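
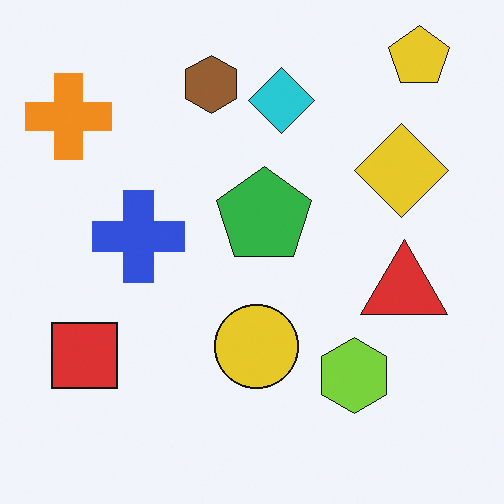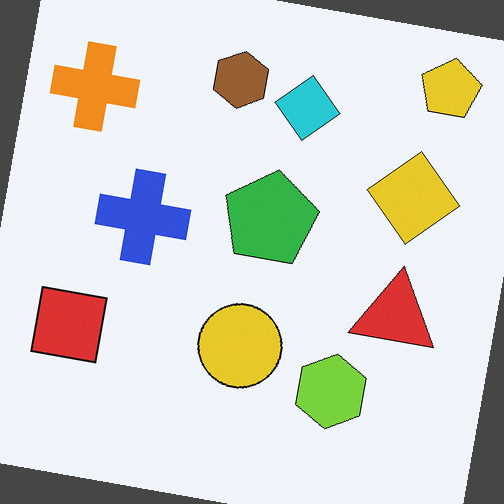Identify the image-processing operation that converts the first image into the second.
This is the original image rotated clockwise by a slight angle.

Every shape is tilted by the same angle and the image corners show triangular fill wedges — a whole-image rotation by a non-right angle.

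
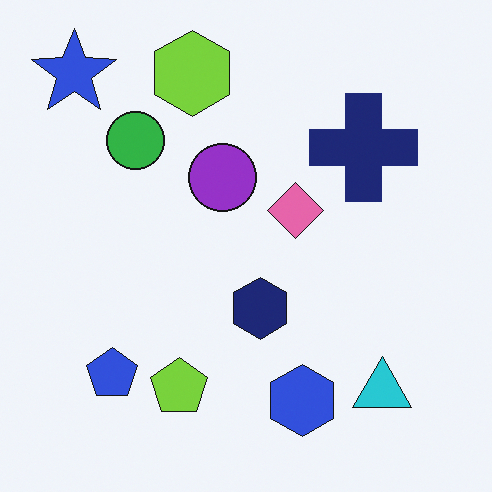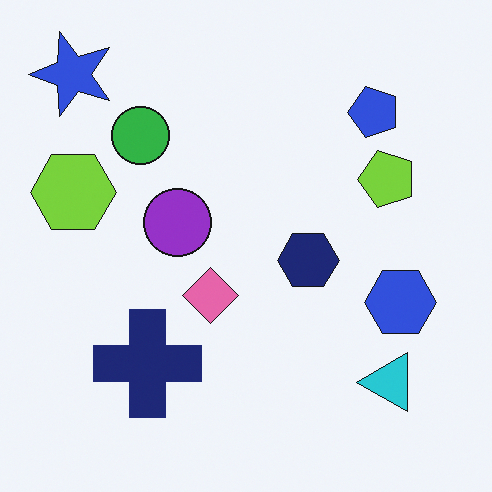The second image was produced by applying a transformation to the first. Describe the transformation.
This is the original image transposed (reflected across the top-left ↔ bottom-right diagonal).

Shapes have swapped their row and column positions — what was in the top-right is now in the bottom-left — a diagonal reflection.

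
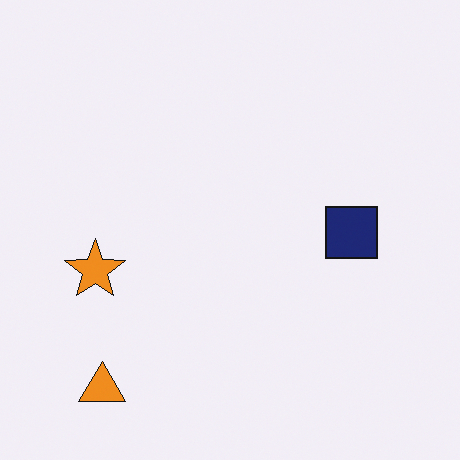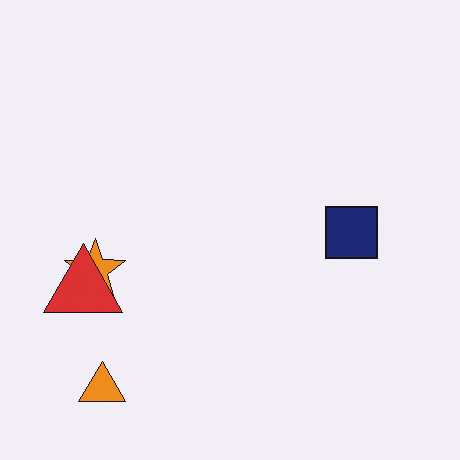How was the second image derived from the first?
It was overlaid with an additional red triangle.

A red triangle appears in the second image that is absent from the first.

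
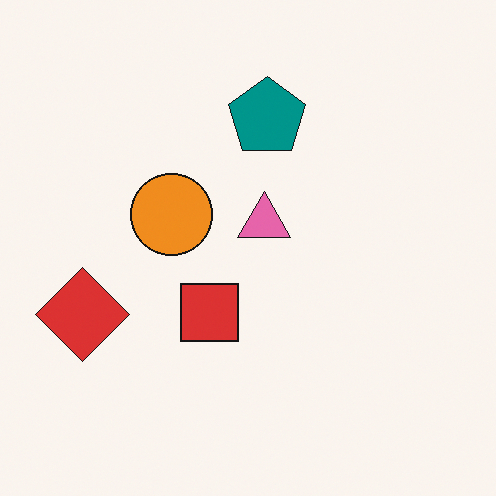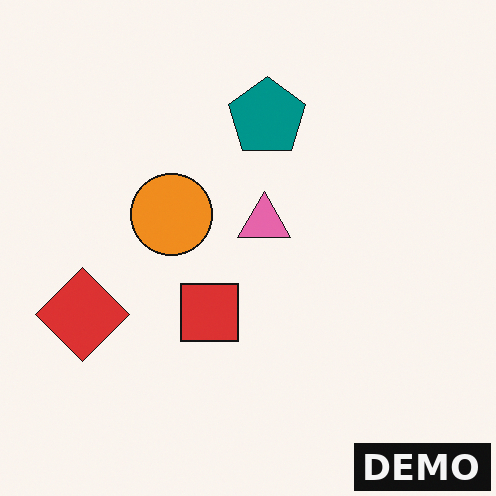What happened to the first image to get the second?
This is the original image watermarked with the text "DEMO" in the lower-right corner.

A dark label reading "DEMO" appears in the lower-right corner.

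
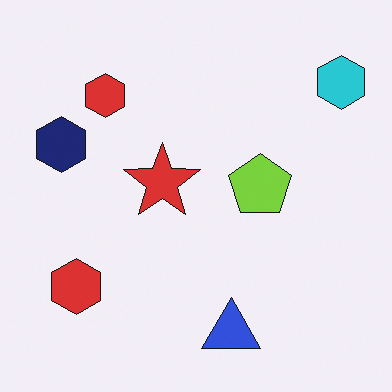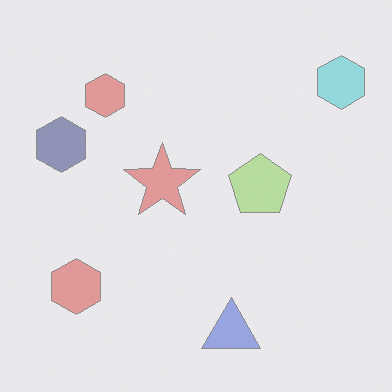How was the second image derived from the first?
The second image is the first washed out (contrast reduced).

Tones are pushed toward mid-grey across the whole image — a global contrast change.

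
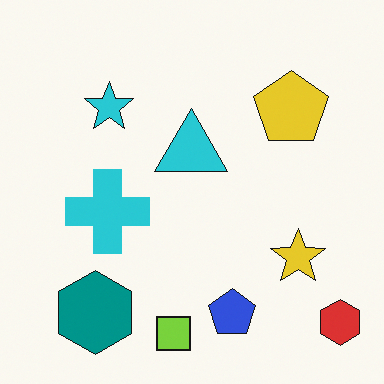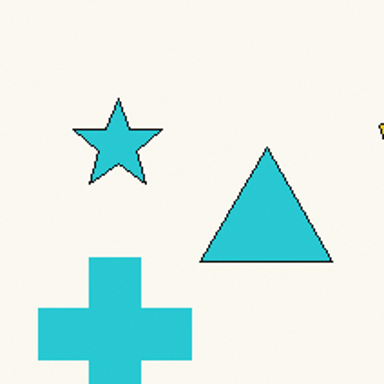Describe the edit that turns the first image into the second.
Cropped to a noticeably smaller region and rescaled.

The visible shapes are larger and the field of view is narrower; shapes near the original edges may be partly or wholly outside the frame — a crop-and-rescale.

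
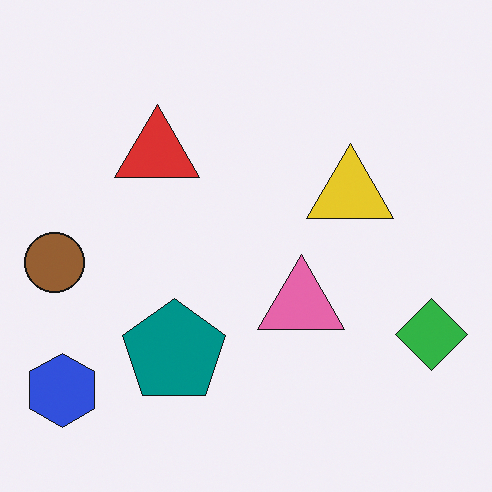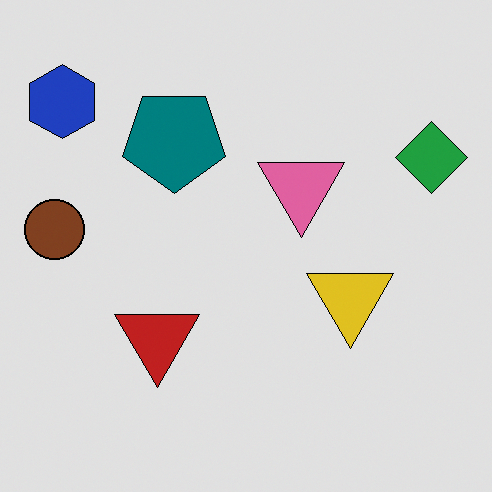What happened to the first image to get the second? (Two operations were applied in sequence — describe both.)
It was moderately posterized, then flipped vertically (top ↔ bottom).

Each flat color has snapped to a coarser quantized level — most visibly, the near-white background has dropped to a flat grey. The blue hexagon is in the bottom-left of the first image and the top-left of the second — shapes on opposite sides of the horizontal midline have swapped in a mirror flip.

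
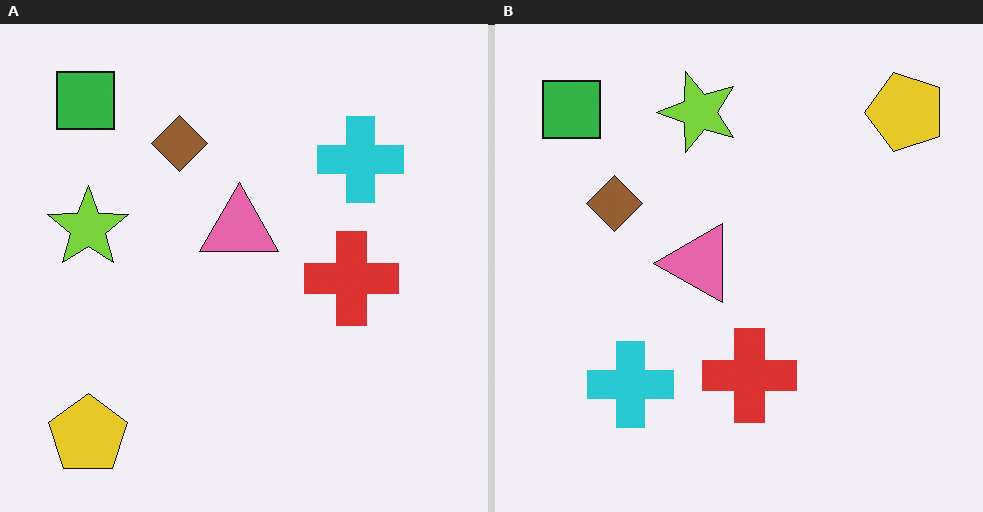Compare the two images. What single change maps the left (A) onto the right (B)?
It was transposed (reflected across the top-left ↔ bottom-right diagonal).

Shapes have swapped their row and column positions — what was in the top-right is now in the bottom-left — a diagonal reflection.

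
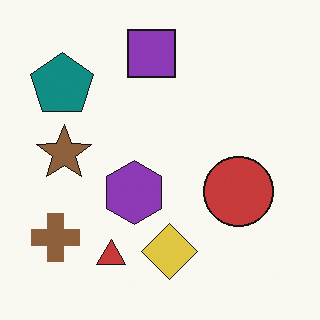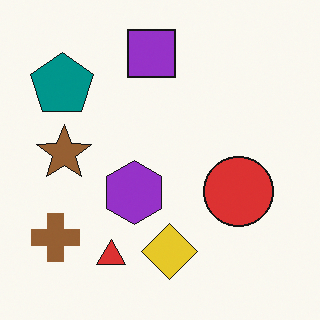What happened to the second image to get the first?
This is the original image slightly desaturated.

All colors are more muted and greyish — a global saturation change.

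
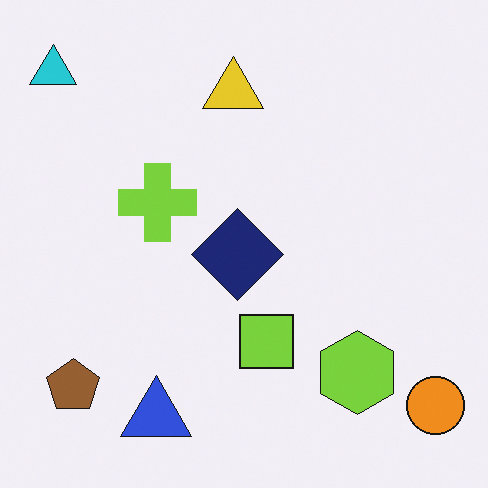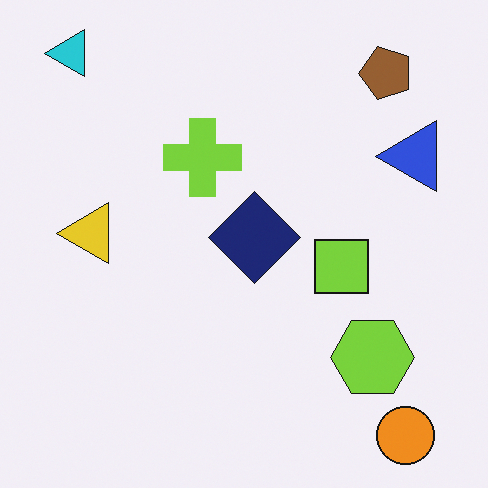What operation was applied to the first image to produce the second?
Transposed (reflected across the top-left ↔ bottom-right diagonal).

Shapes have swapped their row and column positions — what was in the top-right is now in the bottom-left — a diagonal reflection.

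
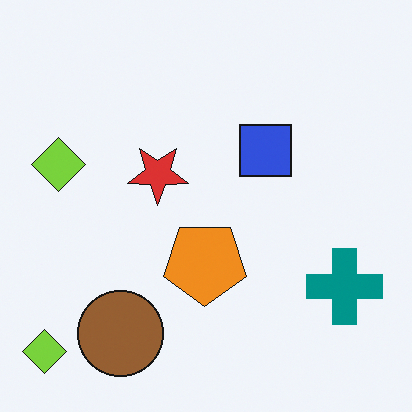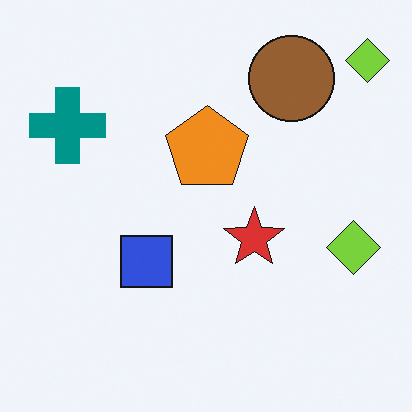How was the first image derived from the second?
This is the original image rotated 180°.

The teal cross sits in the top-left of the second image and the bottom-right of the first — consistent with a whole-image 180° rotation.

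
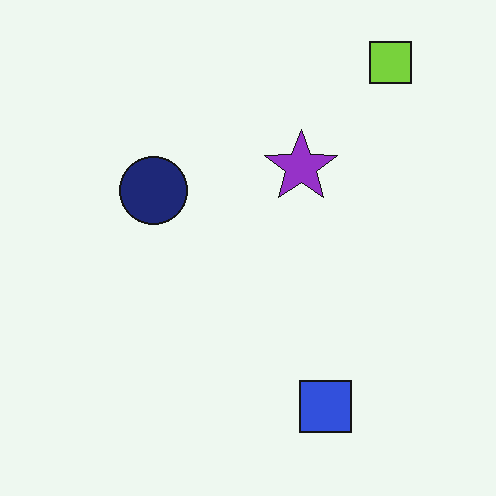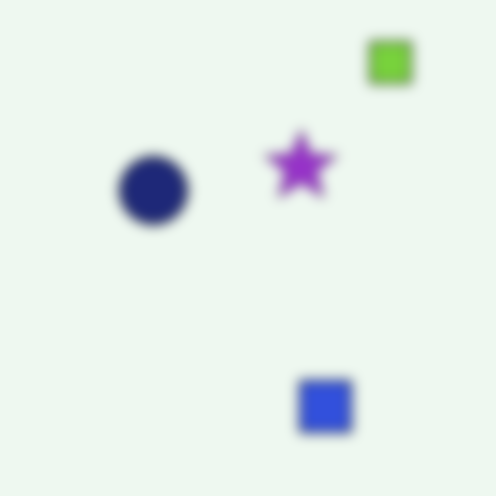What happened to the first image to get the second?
The transformation is: heavily blurred.

Shape edges and outlines are uniformly softened across the whole image.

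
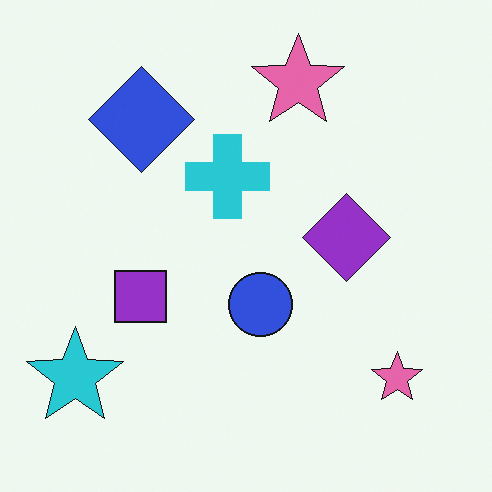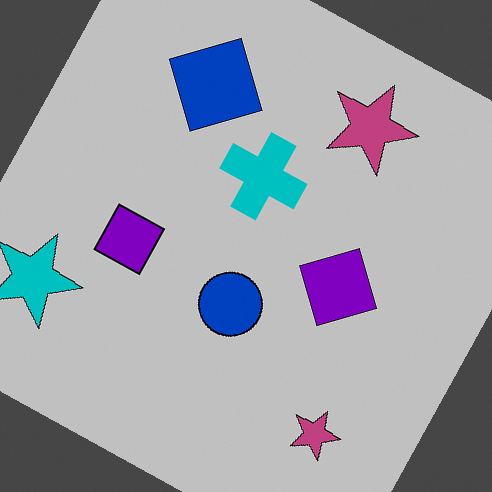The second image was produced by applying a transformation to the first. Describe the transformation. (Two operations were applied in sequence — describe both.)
The second image is the first aggressively posterized, then rotated clockwise by a clearly visible amount.

Each flat color has snapped to a coarser quantized level — most visibly, the near-white background has dropped to a flat grey. Every shape is tilted by the same angle and the image corners show triangular fill wedges — a whole-image rotation by a non-right angle.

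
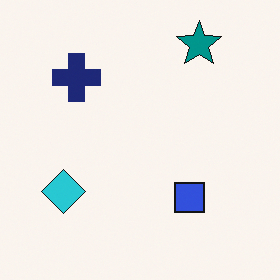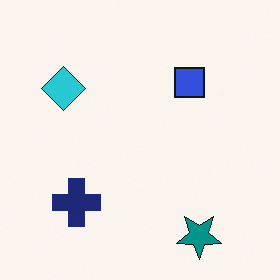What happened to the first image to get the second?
The transformation is: flipped vertically (top ↔ bottom).

The teal star is in the top-right of the first image and the bottom-right of the second — shapes on opposite sides of the horizontal midline have swapped in a mirror flip.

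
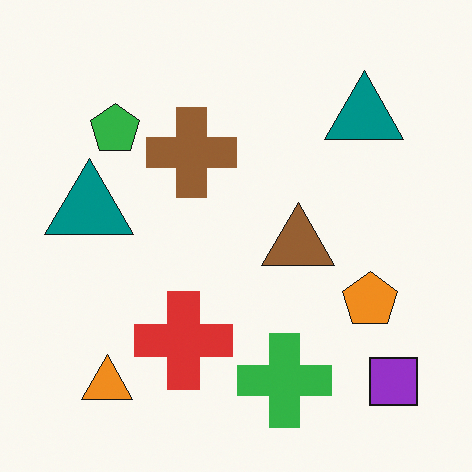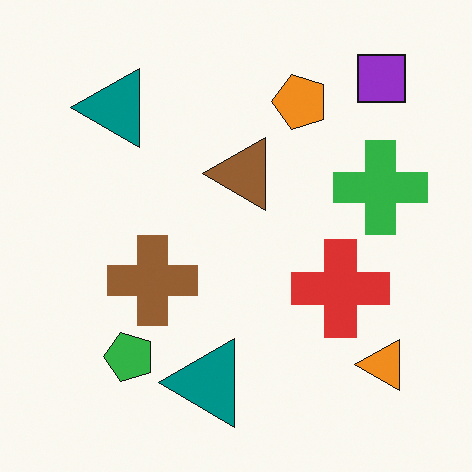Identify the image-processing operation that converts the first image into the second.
The transformation is: rotated 90° counter-clockwise.

The purple square sits in the bottom-right of the first image and the top-right of the second — consistent with a whole-image 90° counter-clockwise rotation.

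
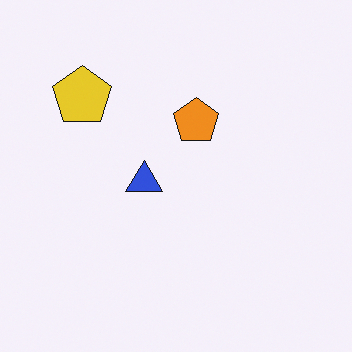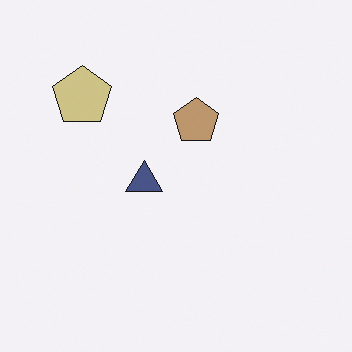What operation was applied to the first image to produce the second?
The transformation is: made much more muted (saturation change).

All colors are more muted and greyish — a global saturation change.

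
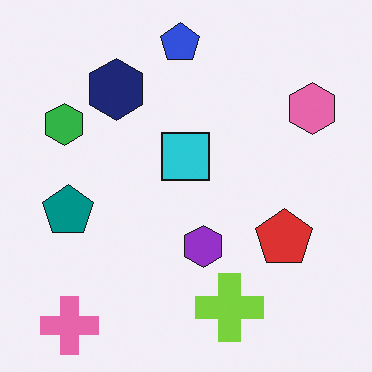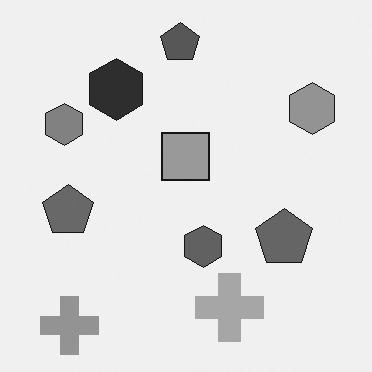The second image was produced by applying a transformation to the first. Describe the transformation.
It was converted to grayscale.

All color is removed — every shape is now a shade of grey.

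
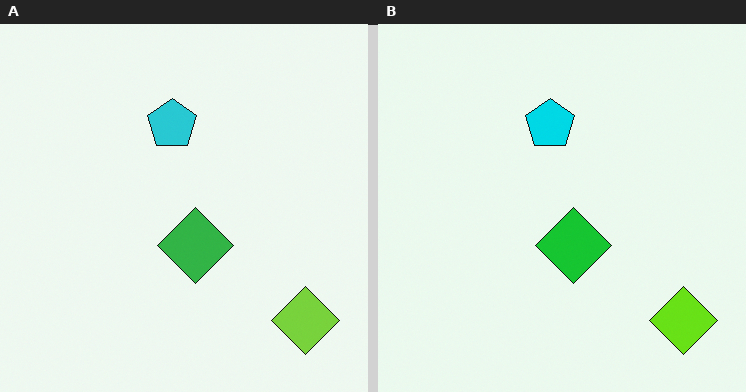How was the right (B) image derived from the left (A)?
It was slightly oversaturated.

All colors are more vivid — a global saturation change.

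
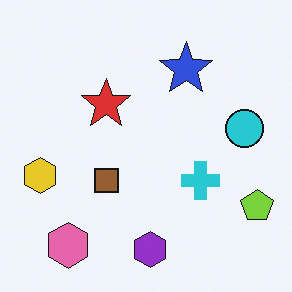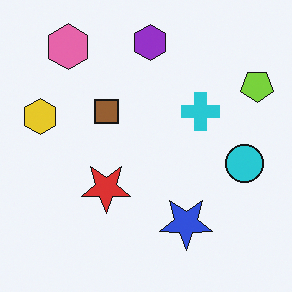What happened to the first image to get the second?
This is the original image flipped vertically (top ↔ bottom).

The purple hexagon is in the bottom of the first image and the top of the second — shapes on opposite sides of the horizontal midline have swapped in a mirror flip.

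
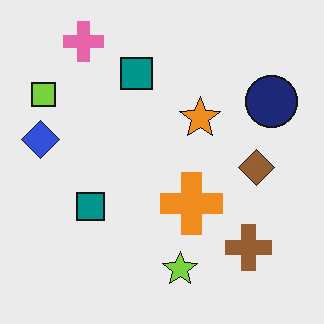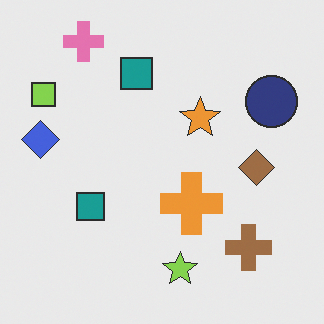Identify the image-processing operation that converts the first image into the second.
The image was given slightly reduced contrast.

Tones are pushed toward mid-grey across the whole image — a global contrast change.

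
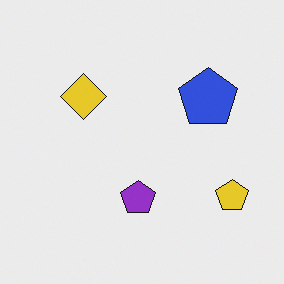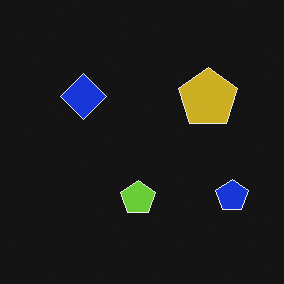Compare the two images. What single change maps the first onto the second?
The transformation is: color-inverted (negative).

The light background has become dark and every shape's color is its complement — a photographic negative.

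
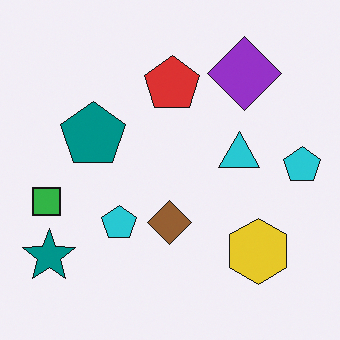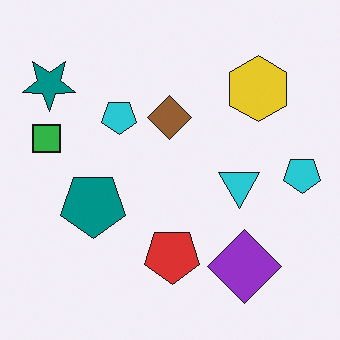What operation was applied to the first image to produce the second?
This is the original image flipped vertically (top ↔ bottom).

The purple diamond is in the top-right of the first image and the bottom-right of the second — shapes on opposite sides of the horizontal midline have swapped in a mirror flip.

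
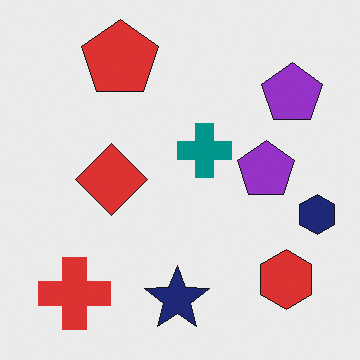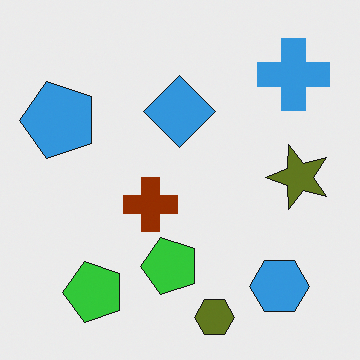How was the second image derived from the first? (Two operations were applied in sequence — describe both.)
The transformation is: hue-shifted by a large amount, then transposed (reflected across the top-left ↔ bottom-right diagonal).

Every shape's color has rotated by the same amount around the hue wheel — a uniform hue shift. Shapes have swapped their row and column positions — what was in the top-right is now in the bottom-left — a diagonal reflection.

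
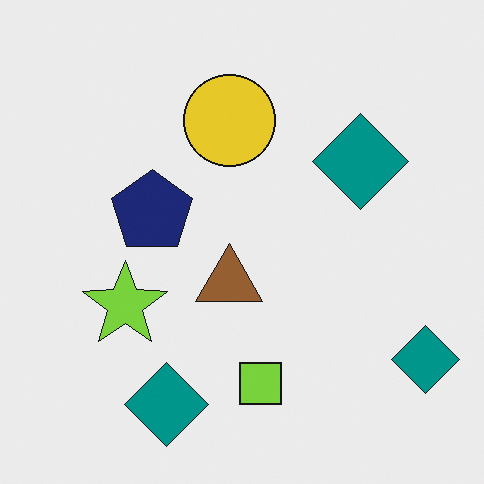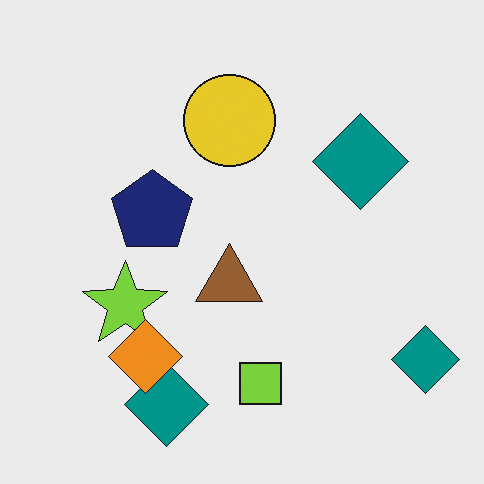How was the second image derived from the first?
The transformation is: overlaid with an additional orange diamond.

An orange diamond appears in the second image that is absent from the first.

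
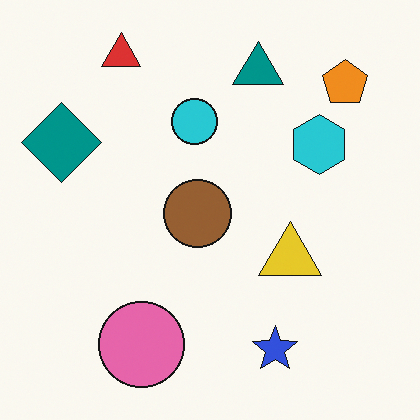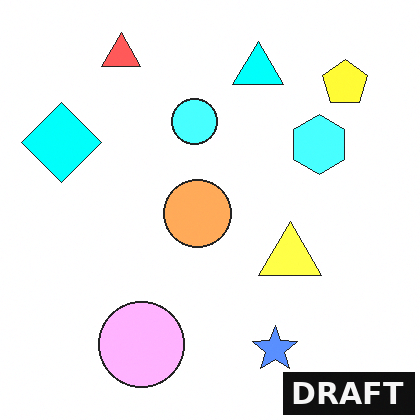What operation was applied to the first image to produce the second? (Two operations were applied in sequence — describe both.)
The image was brightened a lot, then watermarked with the text "DRAFT" in the lower-right corner.

Every pixel — background and shapes alike — is uniformly brightened. A dark label reading "DRAFT" appears in the lower-right corner.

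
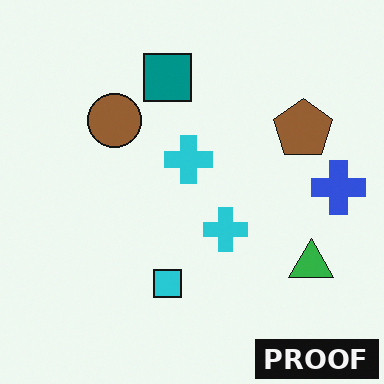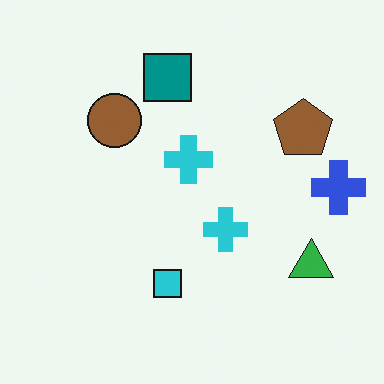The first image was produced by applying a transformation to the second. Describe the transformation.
The first image is the second watermarked with the text "PROOF" in the lower-right corner.

A dark label reading "PROOF" appears in the lower-right corner.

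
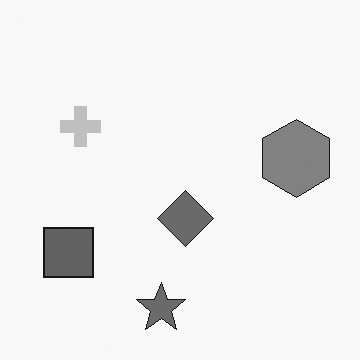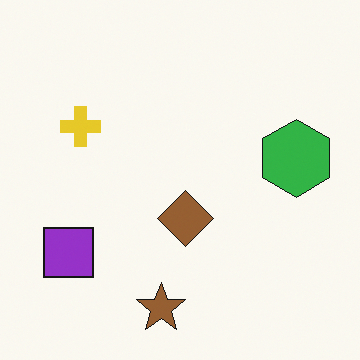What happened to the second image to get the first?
Converted to grayscale.

All color is removed — every shape is now a shade of grey.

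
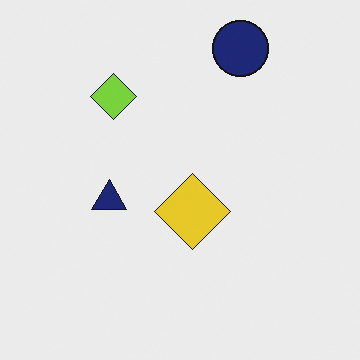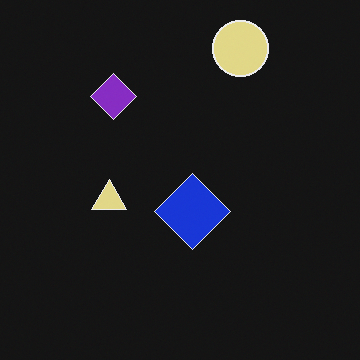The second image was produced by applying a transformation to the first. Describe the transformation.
It was color-inverted (negative).

The light background has become dark and every shape's color is its complement — a photographic negative.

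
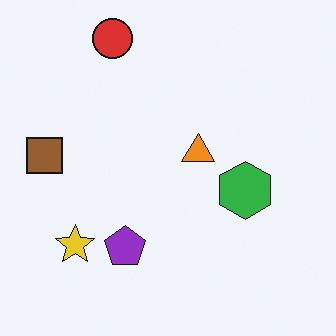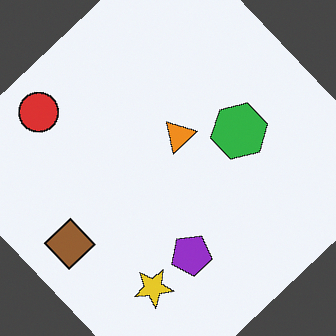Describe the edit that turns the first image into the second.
This is the original image rotated counter-clockwise by a large amount — several tens of degrees.

Every shape is tilted by the same angle and the image corners show triangular fill wedges — a whole-image rotation by a non-right angle.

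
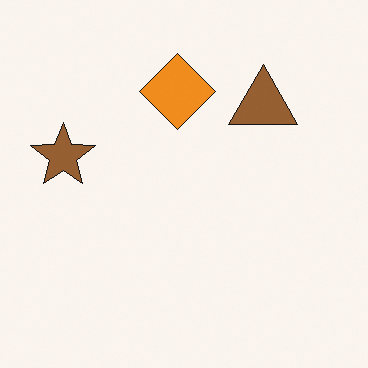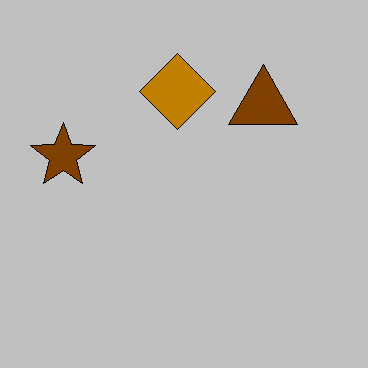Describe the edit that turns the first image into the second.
Aggressively posterized.

Each flat color has snapped to a coarser quantized level — most visibly, the near-white background has dropped to a flat grey.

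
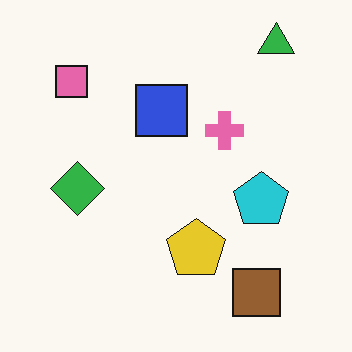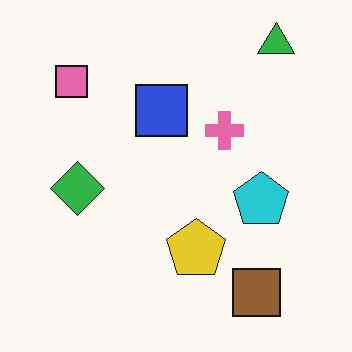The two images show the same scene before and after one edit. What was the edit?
This is the original image given moderate JPEG compression.

Blocky 8×8 compression artifacts appear around shape edges and the flat background shows ringing — characteristic JPEG degradation.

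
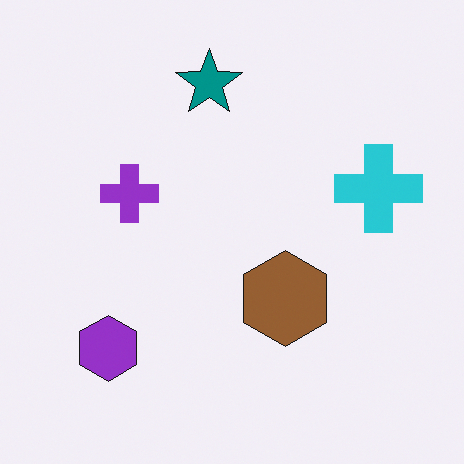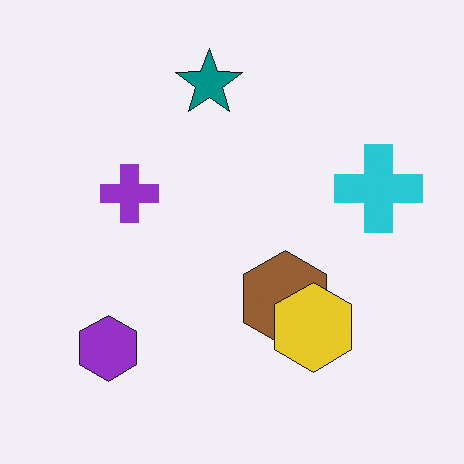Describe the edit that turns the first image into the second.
The image was overlaid with an additional yellow hexagon.

A yellow hexagon appears in the second image that is absent from the first.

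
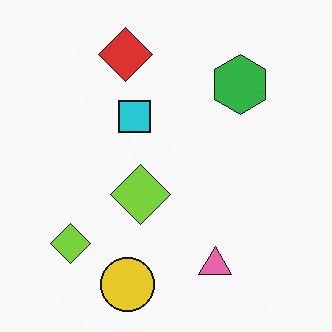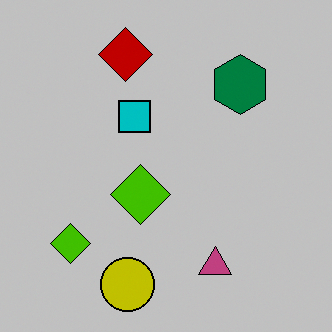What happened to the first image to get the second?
The transformation is: aggressively posterized.

Each flat color has snapped to a coarser quantized level — most visibly, the near-white background has dropped to a flat grey.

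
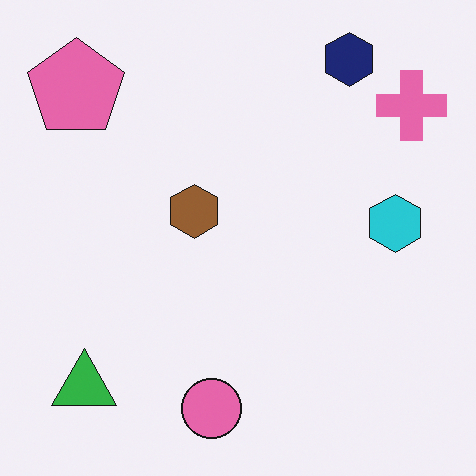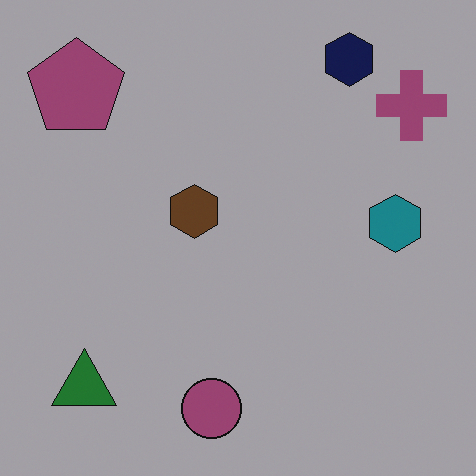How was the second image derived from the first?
The second image is the first darkened a lot.

Every pixel — background and shapes alike — is uniformly darkened.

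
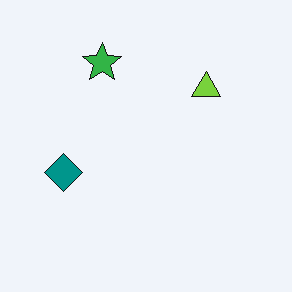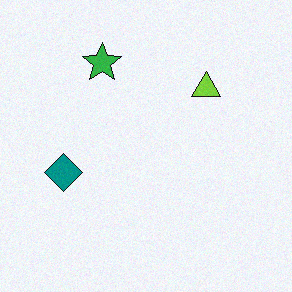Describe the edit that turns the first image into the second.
It was degraded with light additive noise.

Random speckle covers the whole image, including the flat background.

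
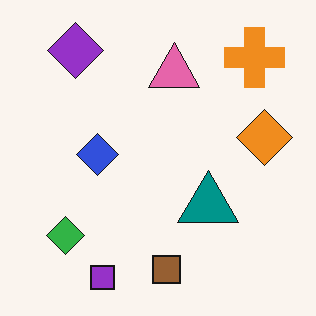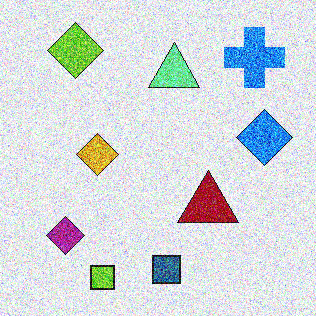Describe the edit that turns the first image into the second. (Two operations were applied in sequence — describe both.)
This is the original image degraded with heavy additive noise, then hue-shifted by a large amount.

Random speckle covers the whole image, including the flat background. Every shape's color has rotated by the same amount around the hue wheel — a uniform hue shift.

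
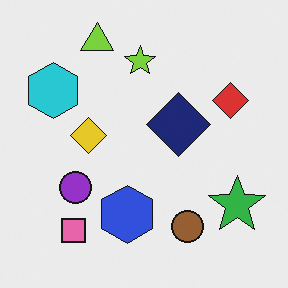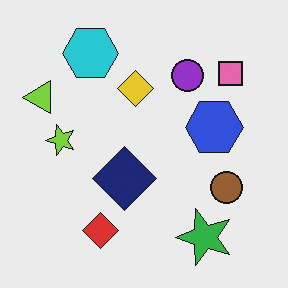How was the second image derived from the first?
It was transposed (reflected across the top-left ↔ bottom-right diagonal).

Shapes have swapped their row and column positions — what was in the top-right is now in the bottom-left — a diagonal reflection.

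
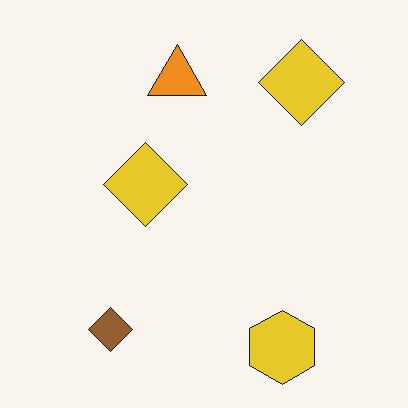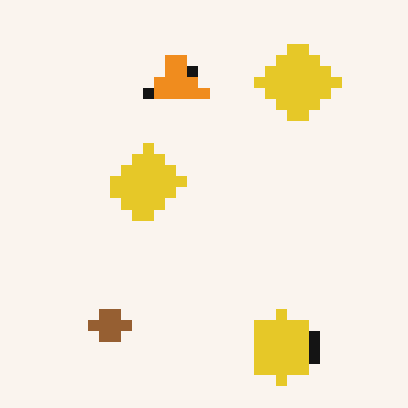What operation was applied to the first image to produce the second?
This is the original image coarsely pixelated.

Shapes are reduced to large square blocks; fine edges and outlines are lost — a downscale-then-upscale (mosaic) effect.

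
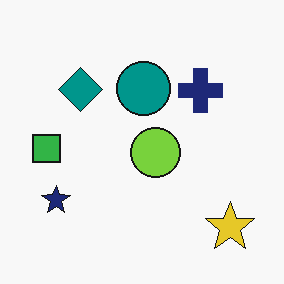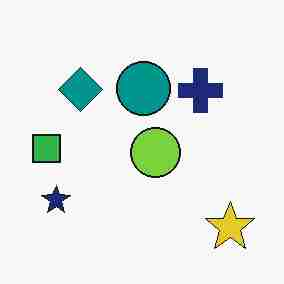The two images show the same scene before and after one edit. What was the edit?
It was degraded with heavy JPEG compression.

Blocky 8×8 compression artifacts appear around shape edges and the flat background shows ringing — characteristic JPEG degradation.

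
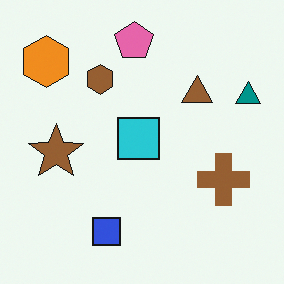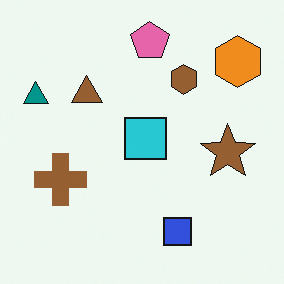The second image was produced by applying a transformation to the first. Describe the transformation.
The second image is the first flipped horizontally (left ↔ right).

The teal triangle is in the right of the first image and the left of the second — shapes on opposite sides of the vertical midline have swapped in a mirror flip.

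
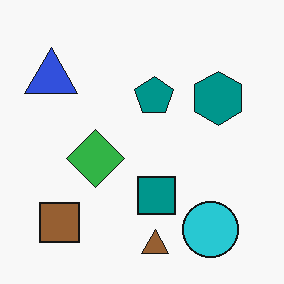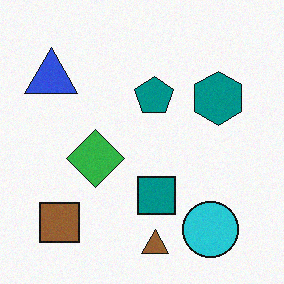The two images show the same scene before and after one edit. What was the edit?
It was degraded with a light layer of grain.

Random speckle covers the whole image, including the flat background.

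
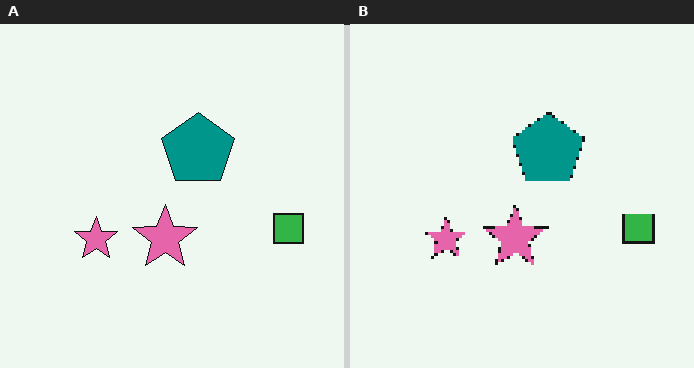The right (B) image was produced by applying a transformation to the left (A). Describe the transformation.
Lightly pixelated (a mild mosaic effect).

Shapes are reduced to large square blocks; fine edges and outlines are lost — a downscale-then-upscale (mosaic) effect.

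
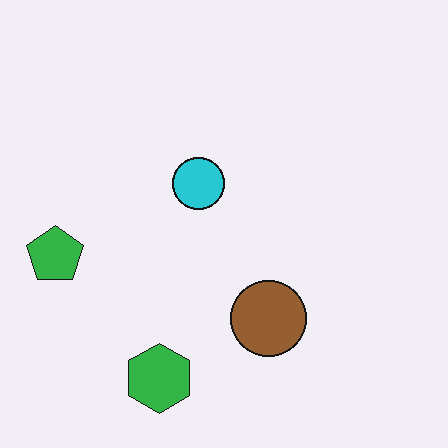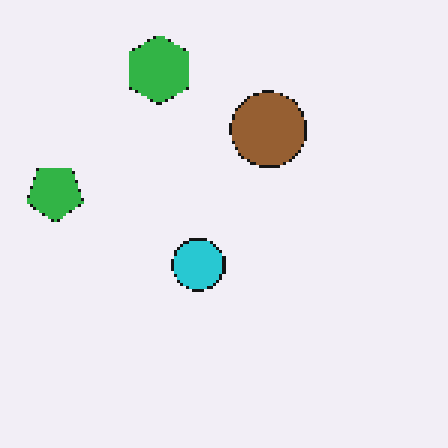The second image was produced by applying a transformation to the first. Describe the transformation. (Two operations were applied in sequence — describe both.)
The second image is the first mildly pixelated, then flipped vertically (top ↔ bottom).

Shapes are reduced to large square blocks; fine edges and outlines are lost — a downscale-then-upscale (mosaic) effect. The green hexagon is in the bottom of the first image and the top of the second — shapes on opposite sides of the horizontal midline have swapped in a mirror flip.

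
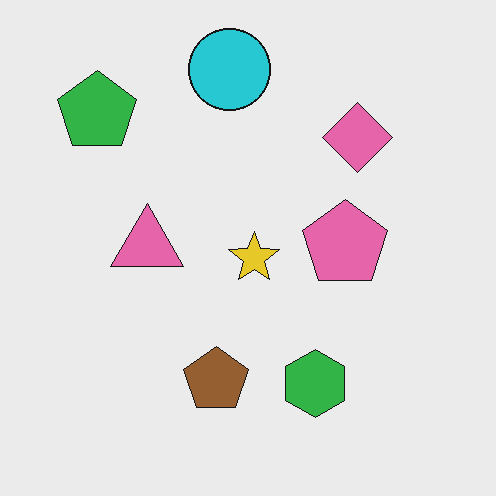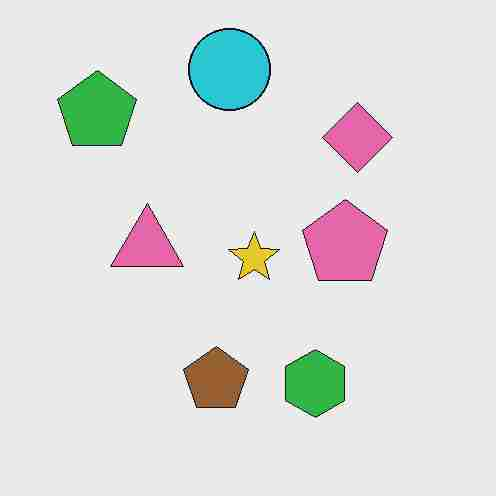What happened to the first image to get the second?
The second image is the first degraded with heavy JPEG compression.

Blocky 8×8 compression artifacts appear around shape edges and the flat background shows ringing — characteristic JPEG degradation.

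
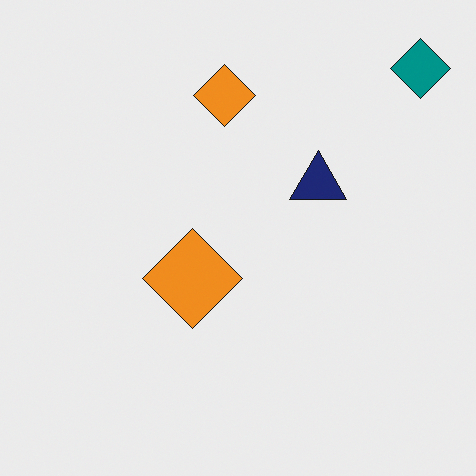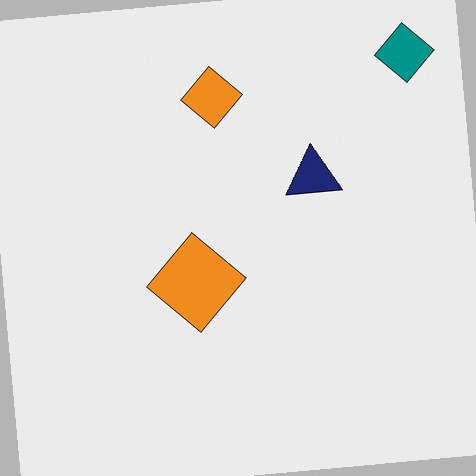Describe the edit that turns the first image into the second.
This is the original image rotated counter-clockwise by a slight angle.

Every shape is tilted by the same angle and the image corners show triangular fill wedges — a whole-image rotation by a non-right angle.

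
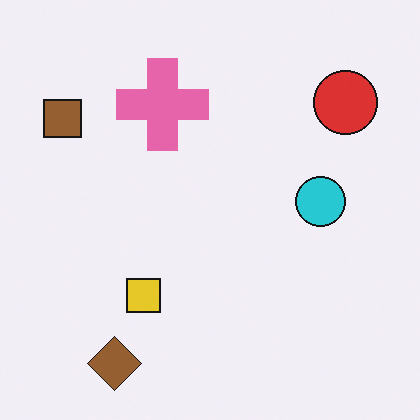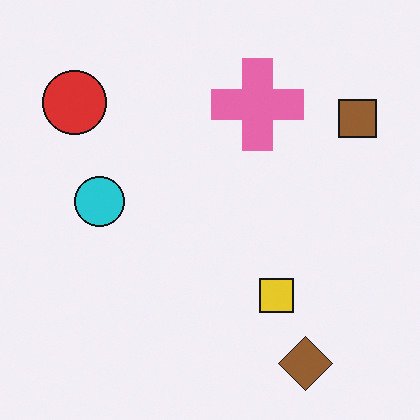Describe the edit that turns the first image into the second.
It was flipped horizontally (left ↔ right).

The brown square is in the top-left of the first image and the top-right of the second — shapes on opposite sides of the vertical midline have swapped in a mirror flip.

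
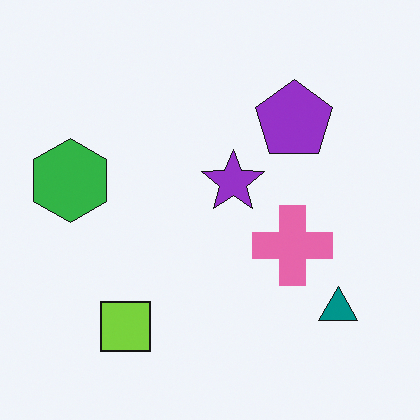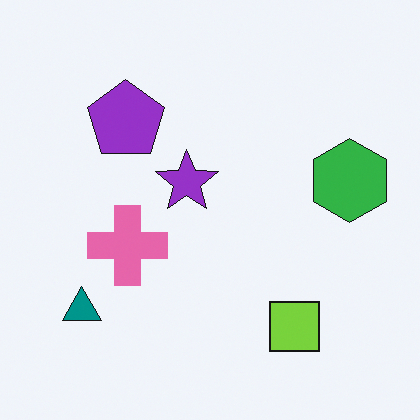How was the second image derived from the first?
It was flipped horizontally (left ↔ right).

The green hexagon is in the left of the first image and the right of the second — shapes on opposite sides of the vertical midline have swapped in a mirror flip.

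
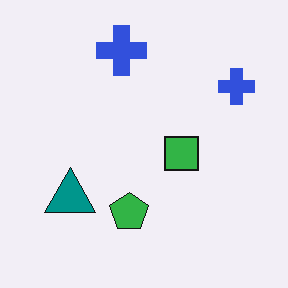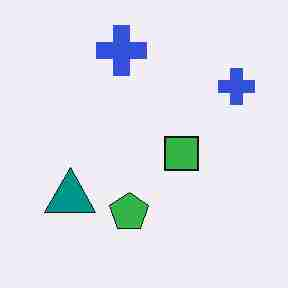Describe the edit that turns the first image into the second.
This is the original image heavily JPEG-compressed with obvious blocking artifacts.

Blocky 8×8 compression artifacts appear around shape edges and the flat background shows ringing — characteristic JPEG degradation.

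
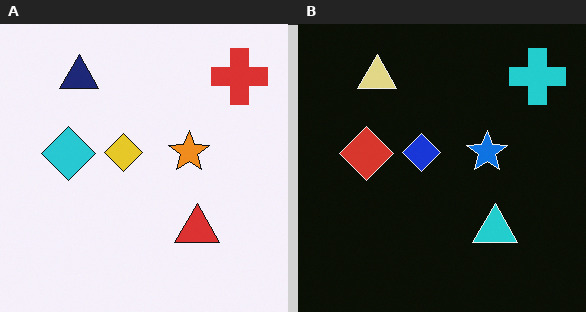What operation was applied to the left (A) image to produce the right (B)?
The transformation is: color-inverted (negative).

The light background has become dark and every shape's color is its complement — a photographic negative.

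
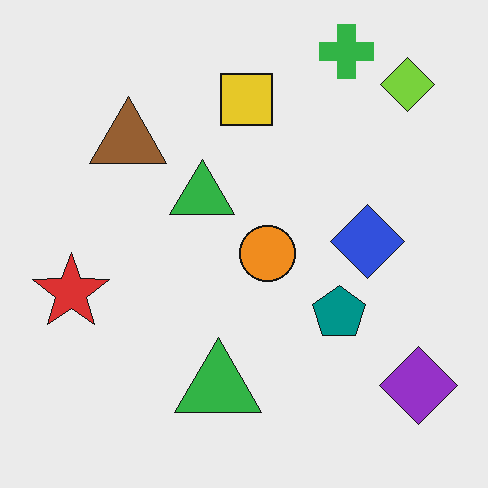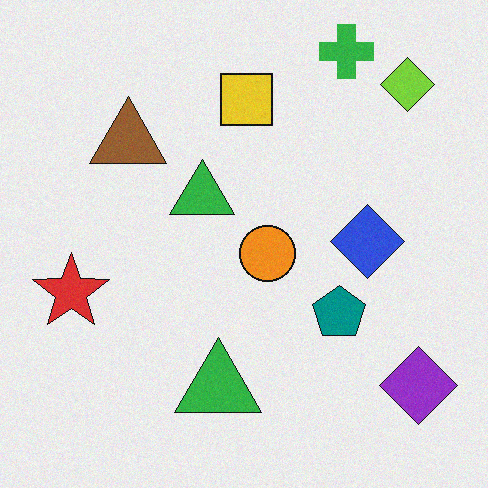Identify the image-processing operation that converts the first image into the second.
The image was degraded with a light layer of grain.

Random speckle covers the whole image, including the flat background.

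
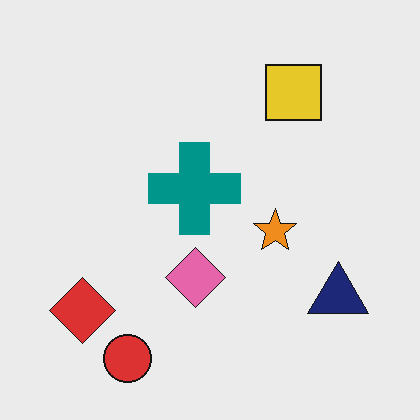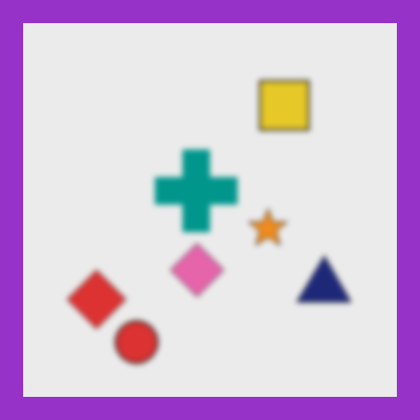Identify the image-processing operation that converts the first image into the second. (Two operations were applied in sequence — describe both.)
The transformation is: moderately blurred, then framed with a purple border.

Shape edges and outlines are uniformly softened across the whole image. A solid purple frame runs around the edge of the second image, with the content slightly shrunk inside it.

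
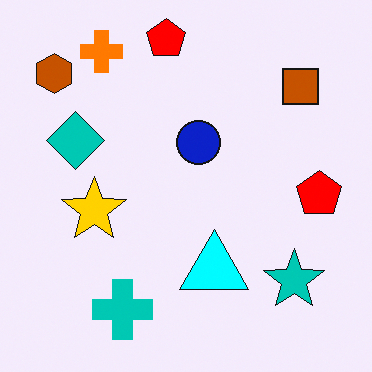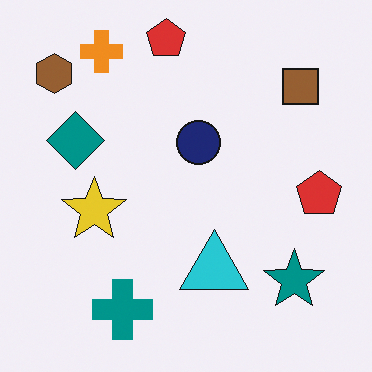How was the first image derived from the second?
It was heavily oversaturated.

All colors are more vivid — a global saturation change.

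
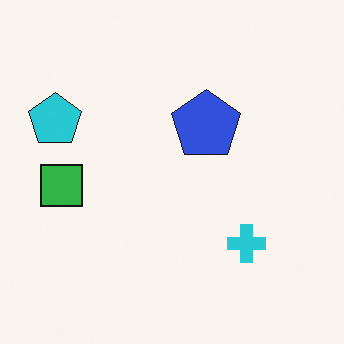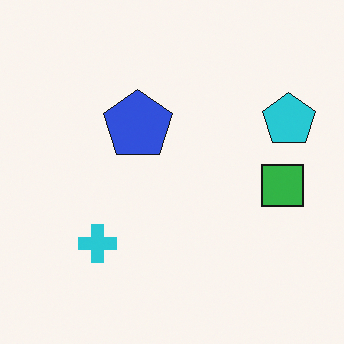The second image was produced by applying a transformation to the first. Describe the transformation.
The transformation is: flipped horizontally (left ↔ right).

The cyan pentagon is in the left of the first image and the right of the second — shapes on opposite sides of the vertical midline have swapped in a mirror flip.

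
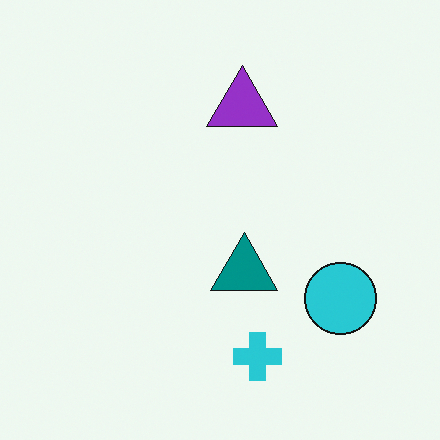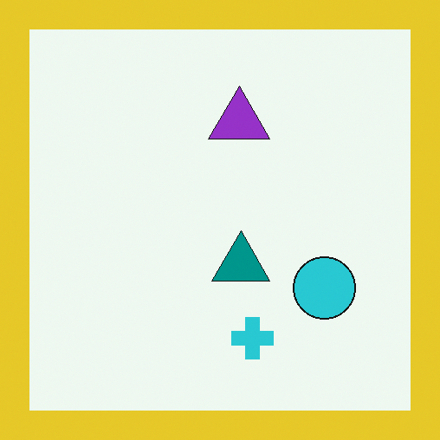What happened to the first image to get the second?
Framed with a yellow border.

A solid yellow frame runs around the edge of the second image, with the content slightly shrunk inside it.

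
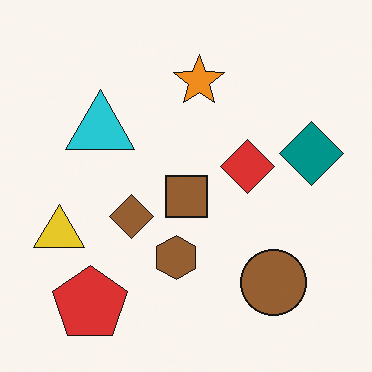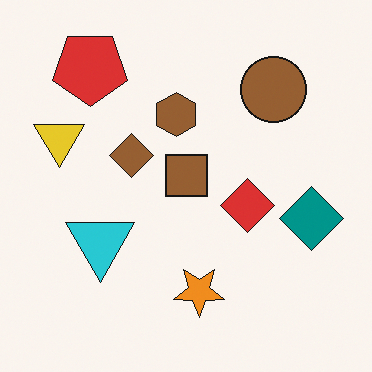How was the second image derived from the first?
This is the original image flipped vertically (top ↔ bottom).

The red pentagon is in the bottom-left of the first image and the top-left of the second — shapes on opposite sides of the horizontal midline have swapped in a mirror flip.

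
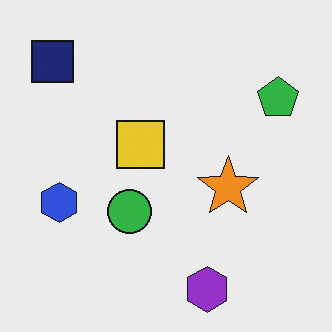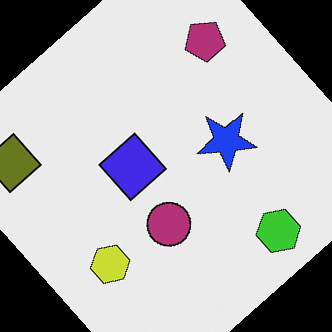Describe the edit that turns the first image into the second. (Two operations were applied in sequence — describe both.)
Hue-shifted by a large amount, then rotated counter-clockwise by a large amount — several tens of degrees.

Every shape's color has rotated by the same amount around the hue wheel — a uniform hue shift. Every shape is tilted by the same angle and the image corners show triangular fill wedges — a whole-image rotation by a non-right angle.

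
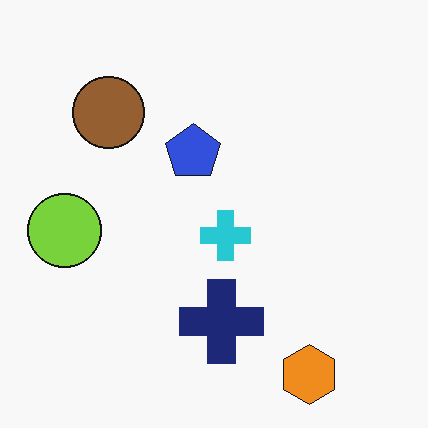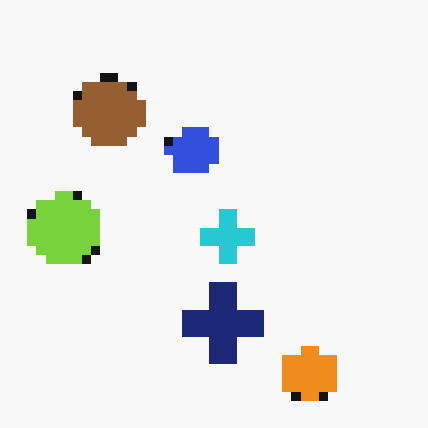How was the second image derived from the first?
Coarsely pixelated.

Shapes are reduced to large square blocks; fine edges and outlines are lost — a downscale-then-upscale (mosaic) effect.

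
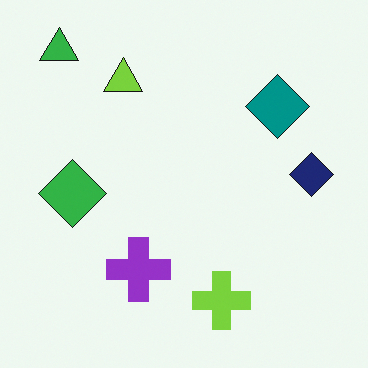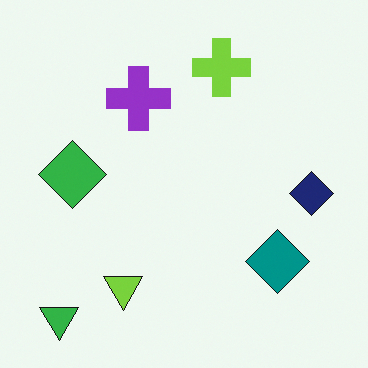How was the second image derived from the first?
The second image is the first flipped vertically (top ↔ bottom).

The green triangle is in the top-left of the first image and the bottom-left of the second — shapes on opposite sides of the horizontal midline have swapped in a mirror flip.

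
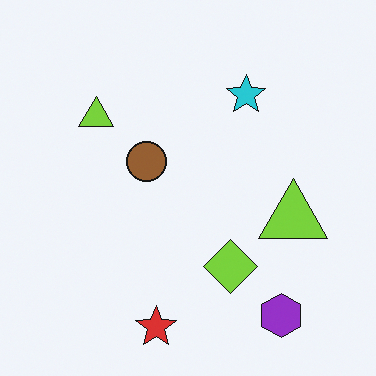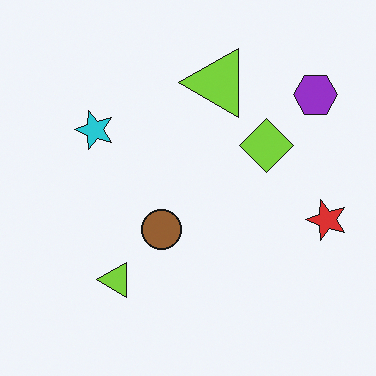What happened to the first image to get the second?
It was rotated 90° counter-clockwise.

The purple hexagon sits in the bottom-right of the first image and the top-right of the second — consistent with a whole-image 90° counter-clockwise rotation.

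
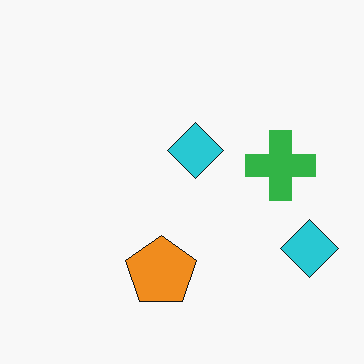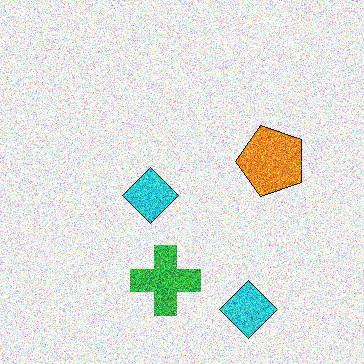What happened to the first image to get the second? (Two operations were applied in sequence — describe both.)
The image was transposed (reflected across the top-left ↔ bottom-right diagonal), then degraded with a thick layer of grain.

Shapes have swapped their row and column positions — what was in the top-right is now in the bottom-left — a diagonal reflection. Random speckle covers the whole image, including the flat background.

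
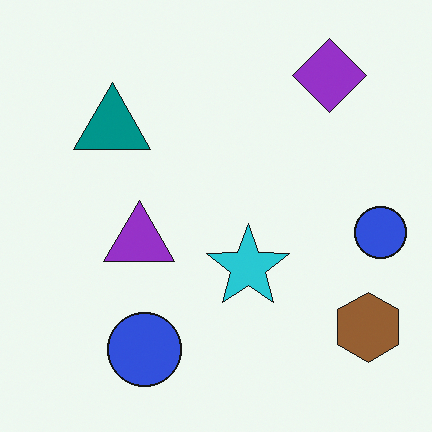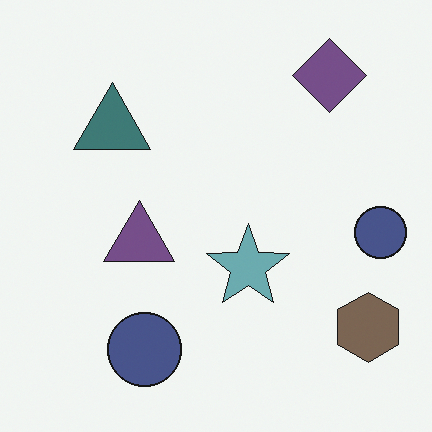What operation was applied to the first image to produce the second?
It was made much more muted (saturation change).

All colors are more muted and greyish — a global saturation change.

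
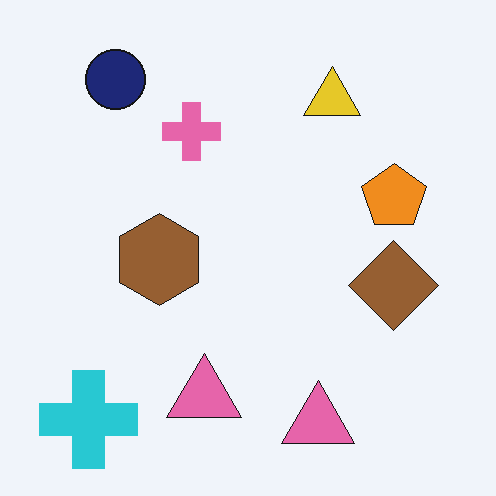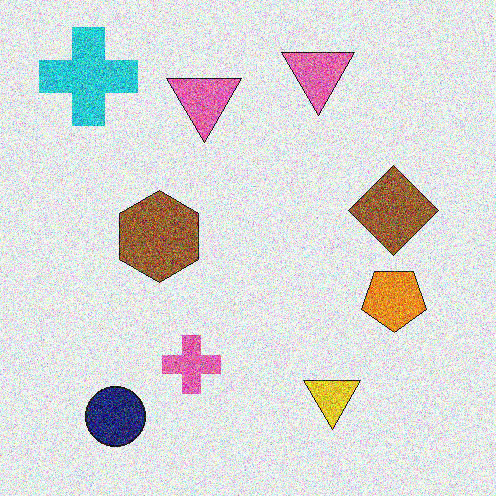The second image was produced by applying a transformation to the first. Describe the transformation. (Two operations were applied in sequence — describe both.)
The transformation is: flipped vertically (top ↔ bottom), then degraded with heavy additive noise.

The cyan cross is in the bottom-left of the first image and the top-left of the second — shapes on opposite sides of the horizontal midline have swapped in a mirror flip. Random speckle covers the whole image, including the flat background.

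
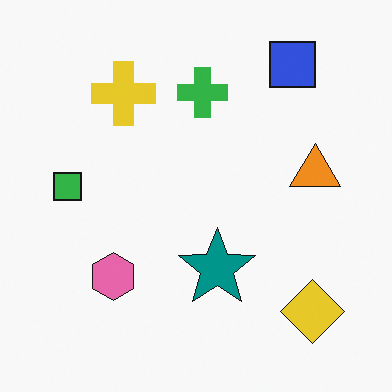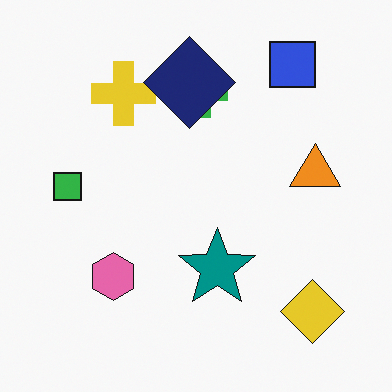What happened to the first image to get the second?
This is the original image overlaid with an additional navy diamond.

A navy diamond appears in the second image that is absent from the first.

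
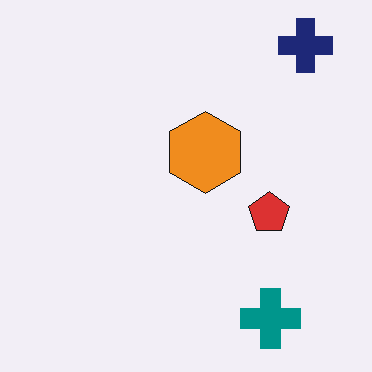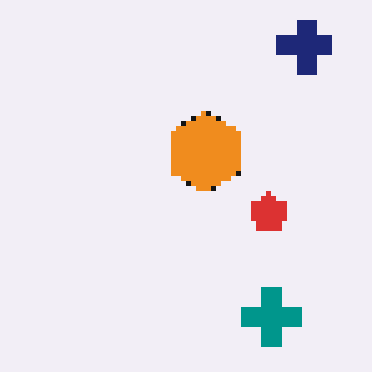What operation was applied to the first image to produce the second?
The second image is the first mildly pixelated.

Shapes are reduced to large square blocks; fine edges and outlines are lost — a downscale-then-upscale (mosaic) effect.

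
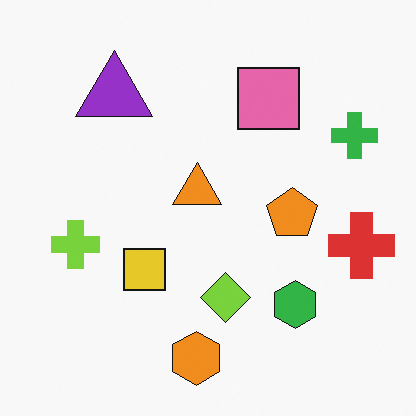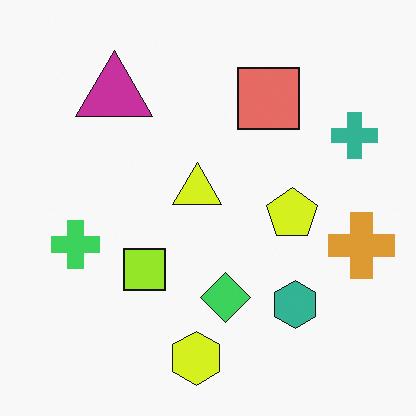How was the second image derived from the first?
Hue-shifted slightly.

Every shape's color has rotated by the same amount around the hue wheel — a uniform hue shift.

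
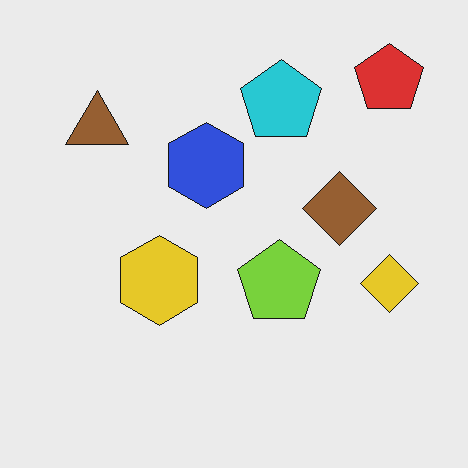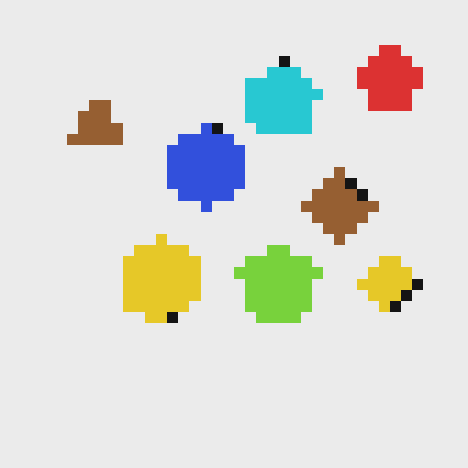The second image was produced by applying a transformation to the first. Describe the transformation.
The second image is the first heavily pixelated into large blocks.

Shapes are reduced to large square blocks; fine edges and outlines are lost — a downscale-then-upscale (mosaic) effect.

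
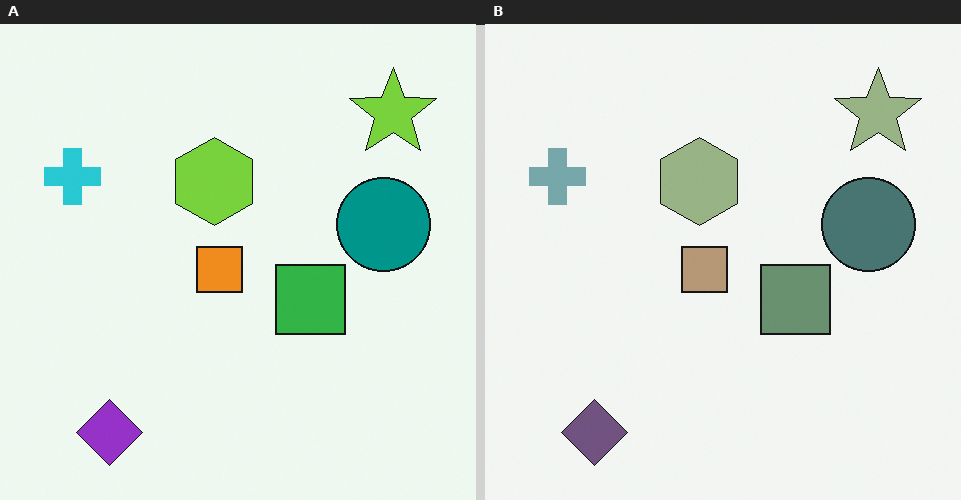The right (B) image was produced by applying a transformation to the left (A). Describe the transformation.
The transformation is: heavily desaturated.

All colors are more muted and greyish — a global saturation change.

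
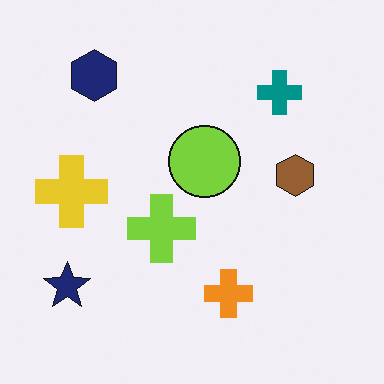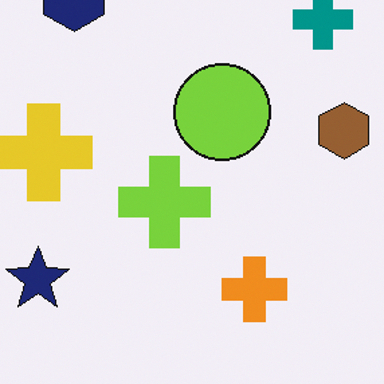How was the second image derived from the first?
The second image is the first cropped to a modestly smaller region and rescaled.

The visible shapes are larger and the field of view is narrower; shapes near the original edges may be partly or wholly outside the frame — a crop-and-rescale.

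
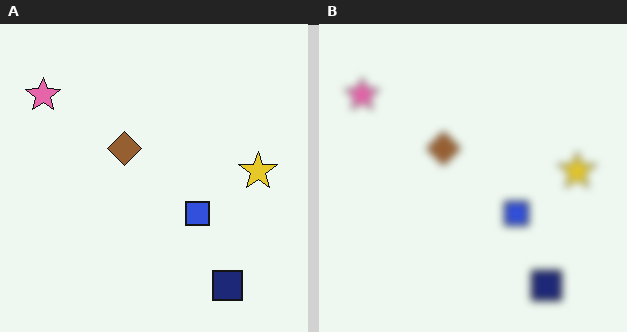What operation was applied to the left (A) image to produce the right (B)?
The image was noticeably gaussian-blurred.

Shape edges and outlines are uniformly softened across the whole image.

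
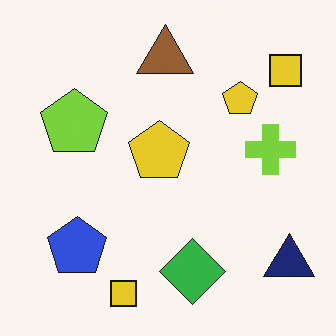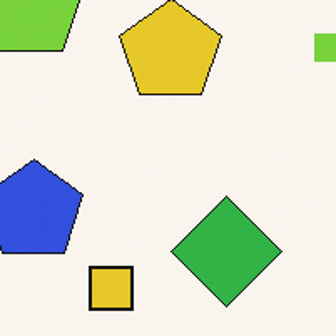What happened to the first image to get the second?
This is the original image cropped tightly and scaled back up.

The visible shapes are larger and the field of view is narrower; shapes near the original edges may be partly or wholly outside the frame — a crop-and-rescale.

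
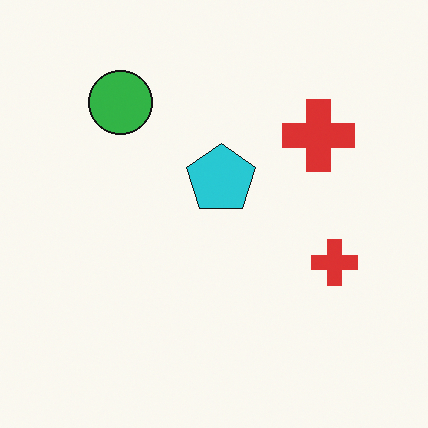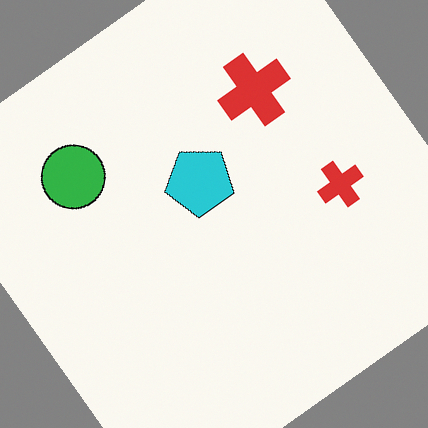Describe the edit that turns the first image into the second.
The second image is the first rotated counter-clockwise by a large amount — several tens of degrees.

Every shape is tilted by the same angle and the image corners show triangular fill wedges — a whole-image rotation by a non-right angle.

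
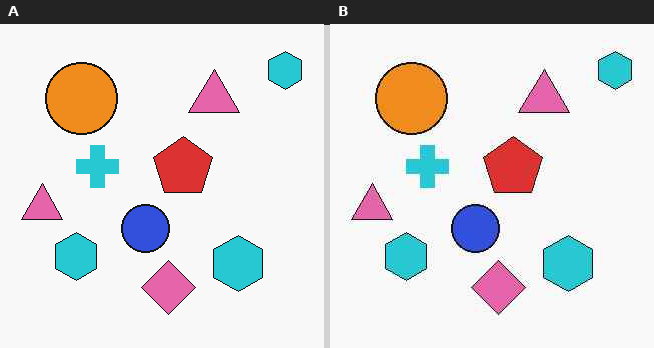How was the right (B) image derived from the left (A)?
The right (B) image is the left (A) JPEG-compressed with visible artifacts.

Blocky 8×8 compression artifacts appear around shape edges and the flat background shows ringing — characteristic JPEG degradation.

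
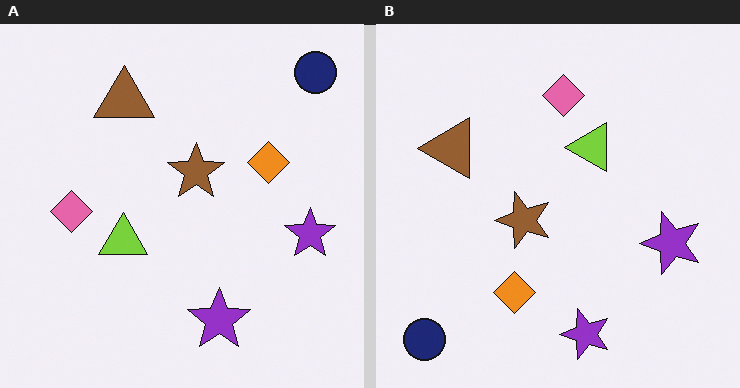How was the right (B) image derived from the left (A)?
This is the original image transposed (reflected across the top-left ↔ bottom-right diagonal).

Shapes have swapped their row and column positions — what was in the top-right is now in the bottom-left — a diagonal reflection.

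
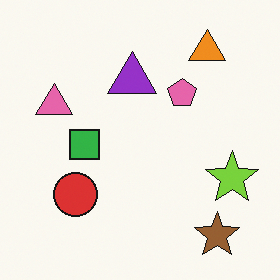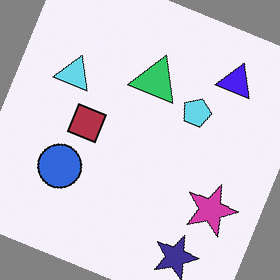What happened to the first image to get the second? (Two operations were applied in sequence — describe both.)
This is the original image hue-shifted by a large amount, then rotated clockwise by a clearly visible amount.

Every shape's color has rotated by the same amount around the hue wheel — a uniform hue shift. Every shape is tilted by the same angle and the image corners show triangular fill wedges — a whole-image rotation by a non-right angle.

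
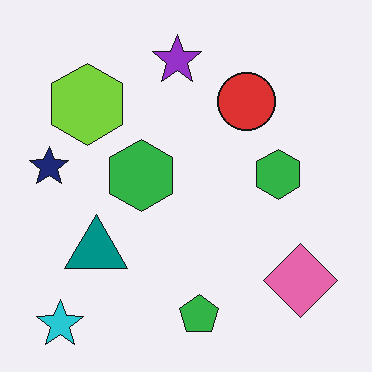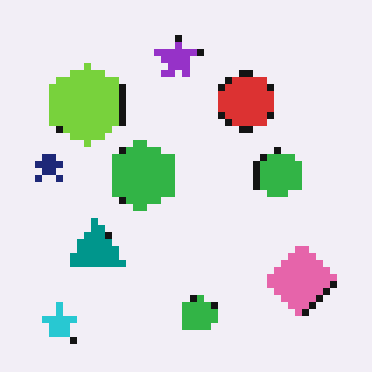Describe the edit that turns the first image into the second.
This is the original image moderately pixelated.

Shapes are reduced to large square blocks; fine edges and outlines are lost — a downscale-then-upscale (mosaic) effect.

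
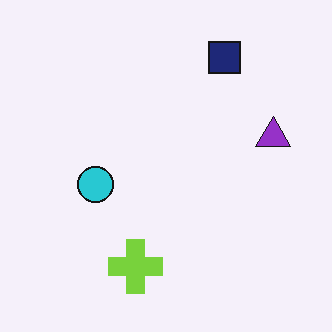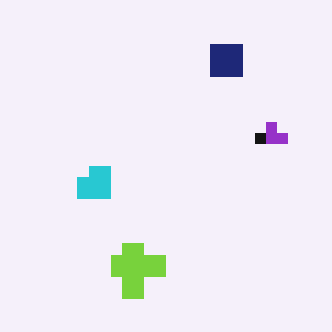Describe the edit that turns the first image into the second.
Coarsely pixelated.

Shapes are reduced to large square blocks; fine edges and outlines are lost — a downscale-then-upscale (mosaic) effect.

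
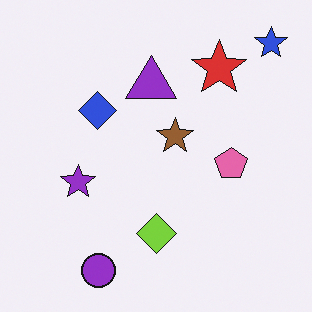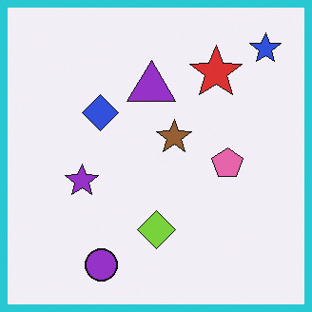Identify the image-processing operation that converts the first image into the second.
Framed with a cyan border.

A solid cyan frame runs around the edge of the second image, with the content slightly shrunk inside it.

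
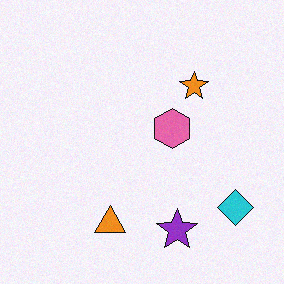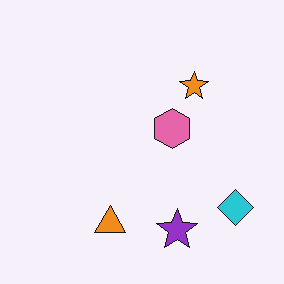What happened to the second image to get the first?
It was degraded with light additive noise.

Random speckle covers the whole image, including the flat background.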